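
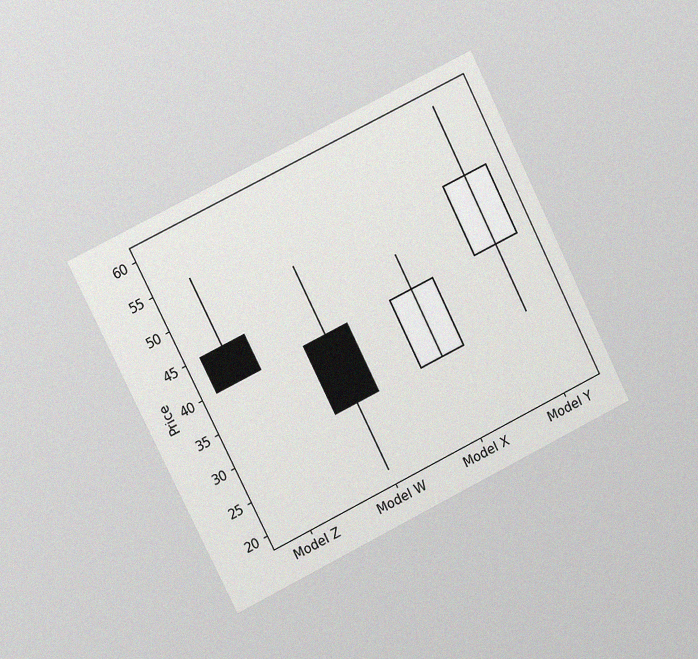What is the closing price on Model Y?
The chart is tilted about 26° counter-clockwise and viewed slightly from the left, with some photo noise. The Model Y candle closes at 50.

50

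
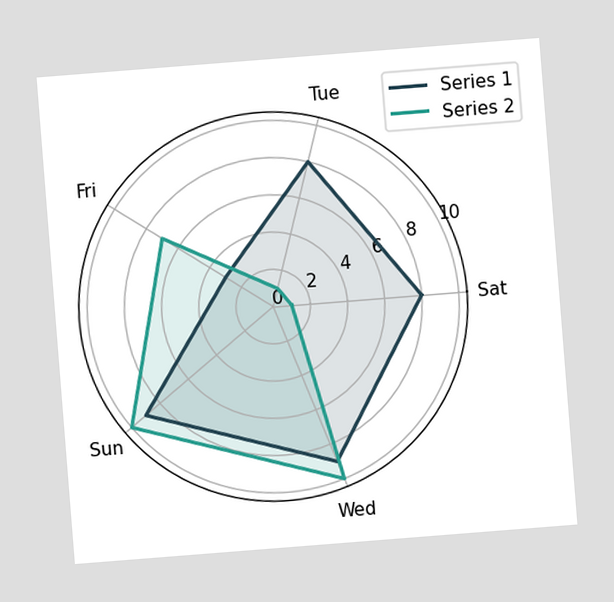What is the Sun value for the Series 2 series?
The chart is tilted about 5° counter-clockwise. On the Sun axis, Series 2 reaches 10.

10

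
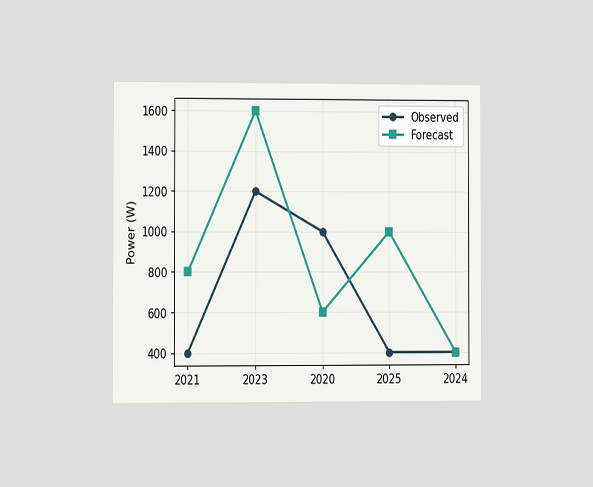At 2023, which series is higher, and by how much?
Forecast, by 400W

The chart is viewed at a slight angle. At 2023, Forecast sits above the other line by 400W.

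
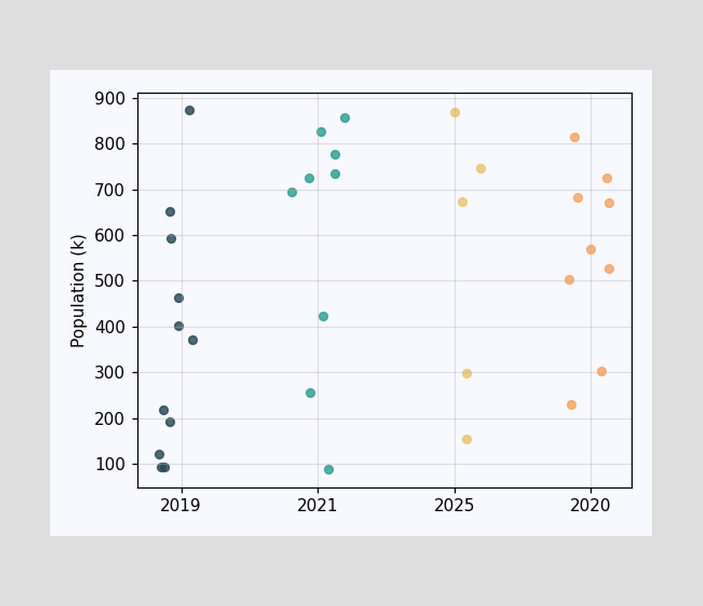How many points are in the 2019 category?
11

Counting the markers in the 2019 column gives 11.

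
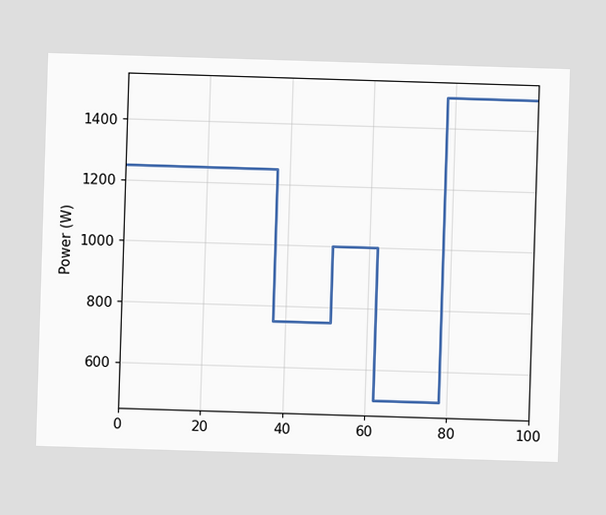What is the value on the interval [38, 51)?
On [38, 51) the step sits at 750W.

750W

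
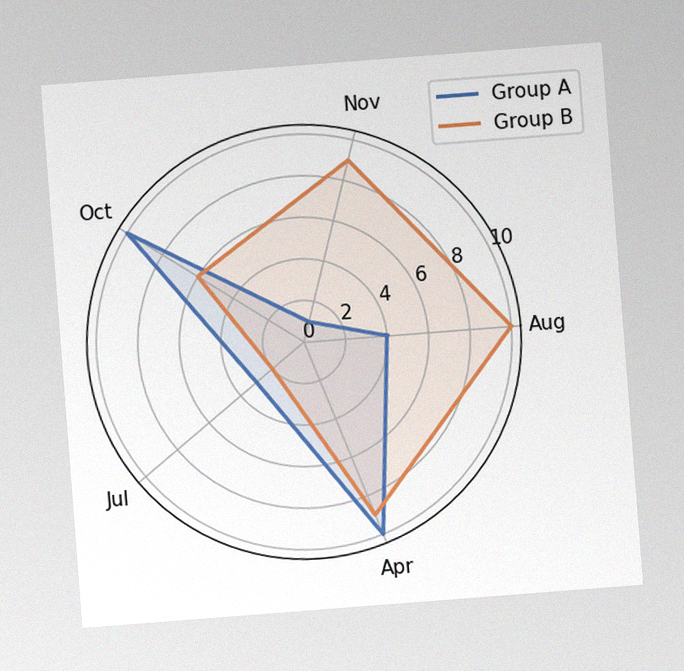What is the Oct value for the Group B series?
6

The chart is tilted about 4° counter-clockwise, with some photo noise. On the Oct axis, Group B reaches 6.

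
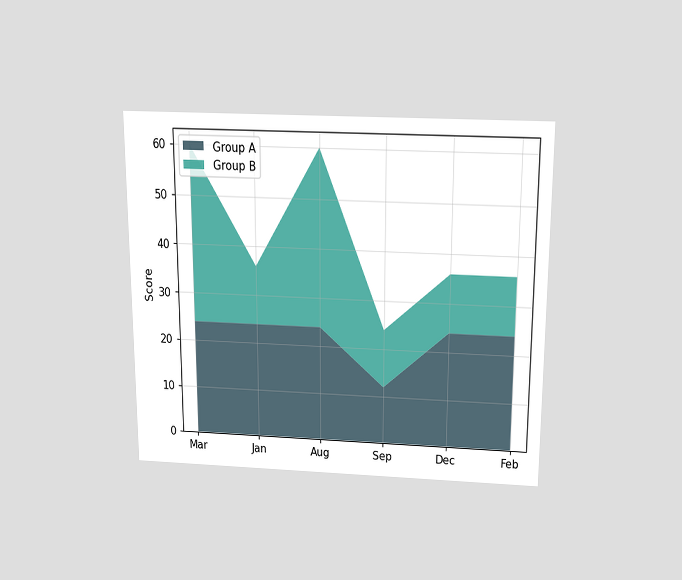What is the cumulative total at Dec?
36

The chart is viewed slightly from above. The stacked total at Dec reaches 36.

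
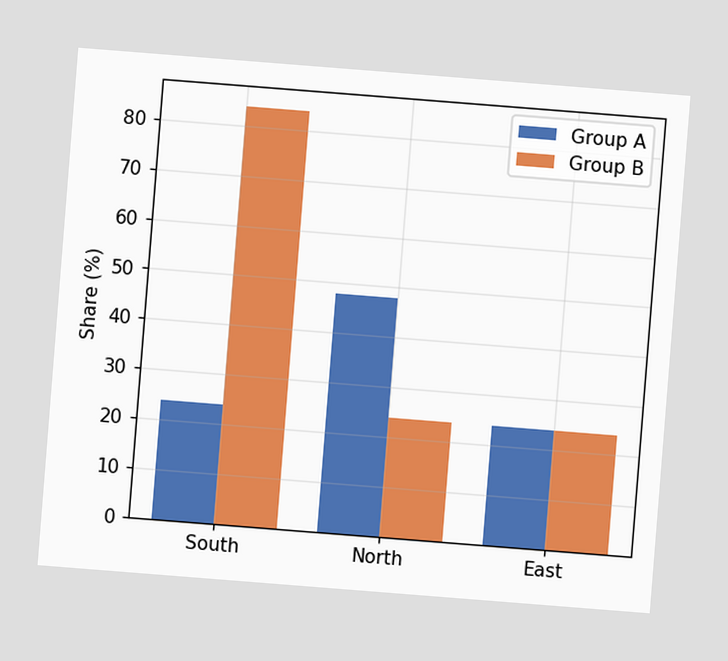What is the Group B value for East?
The chart is tilted about 5° clockwise. The Group B bar at East reaches 24% on the y-axis.

24%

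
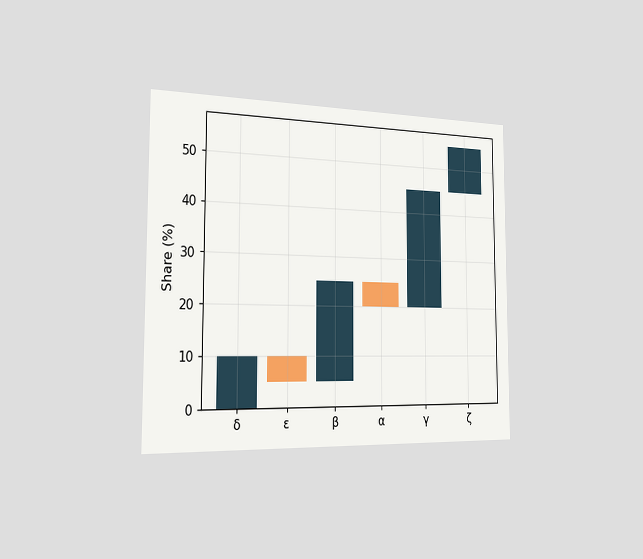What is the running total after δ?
10%

The chart is viewed slightly from the left. After δ the running total reaches 10%.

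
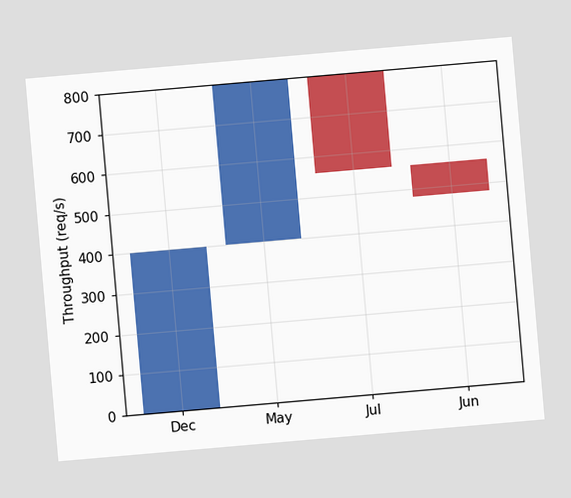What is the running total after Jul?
560req/s

The chart is tilted about 5° counter-clockwise. After Jul the running total reaches 560req/s.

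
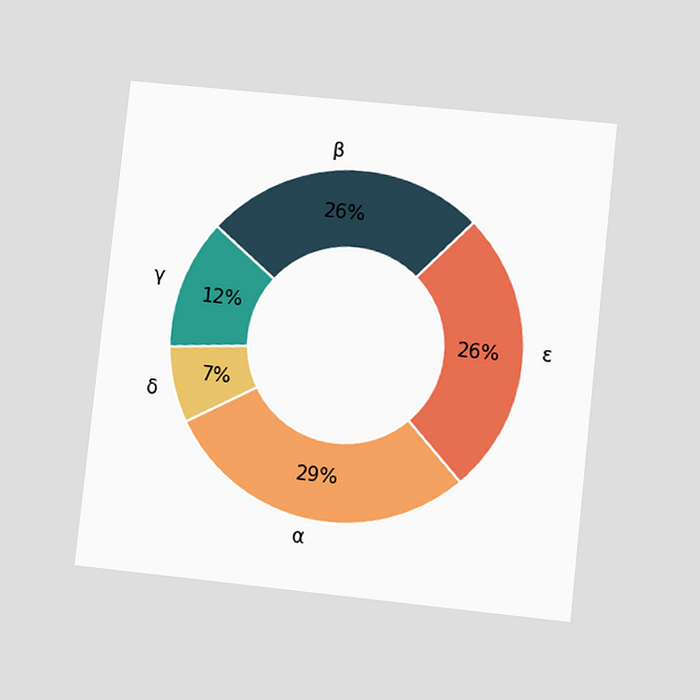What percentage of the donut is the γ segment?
12%

The chart is tilted about 6° clockwise and viewed at a slight angle. The γ segment takes up 12% of the ring.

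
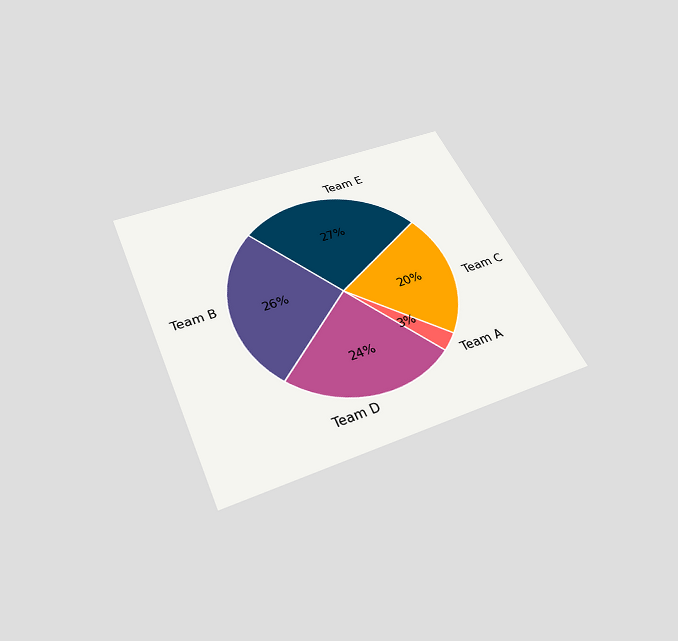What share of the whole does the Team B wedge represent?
26%

The chart is tilted about 24° counter-clockwise and viewed slightly from below. The Team B slice takes up 26% of the pie.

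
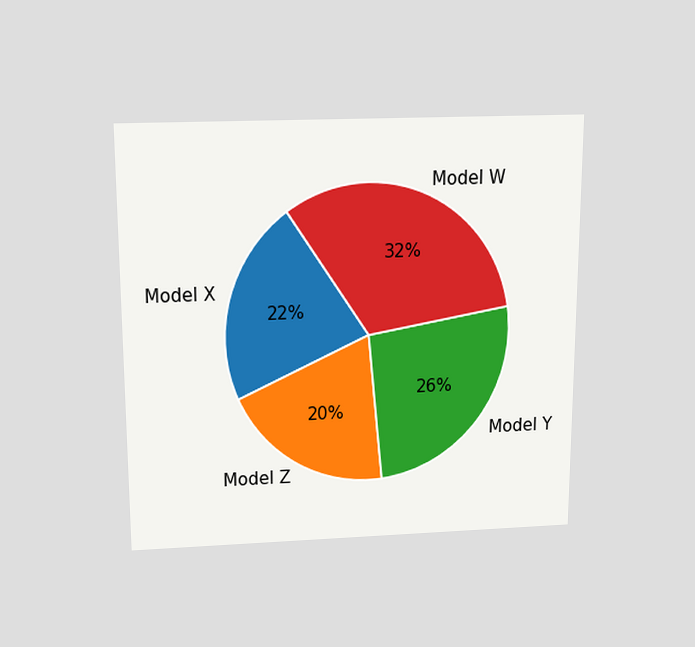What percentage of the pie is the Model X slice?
22%

The chart is viewed slightly from above. The Model X slice takes up 22% of the pie.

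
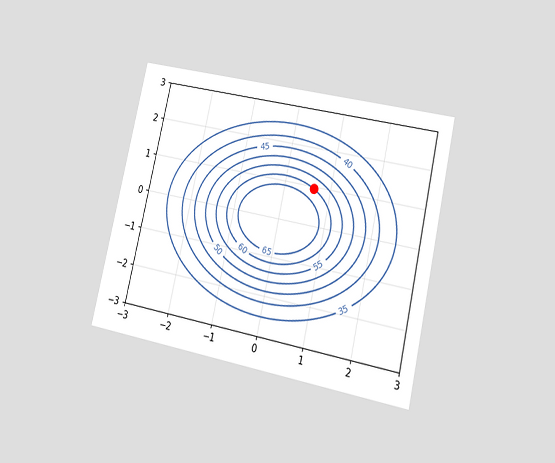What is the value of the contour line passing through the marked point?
The chart is tilted about 13° clockwise and viewed at a slight angle. The marked point sits on the contour labelled 60.

60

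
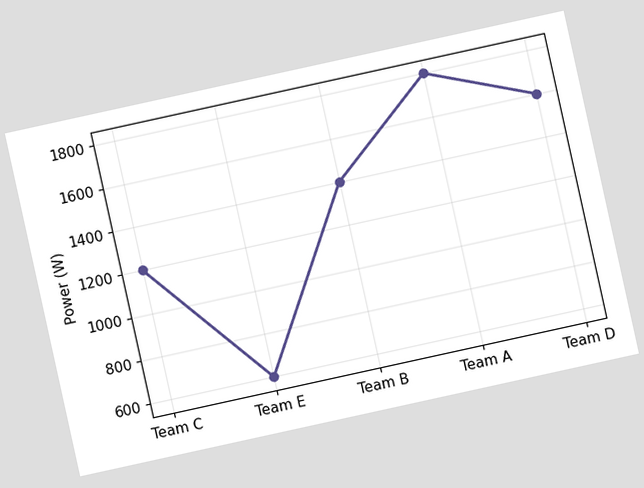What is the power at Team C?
1200W

The chart is tilted about 12° counter-clockwise. At Team C, the line is at 1200W.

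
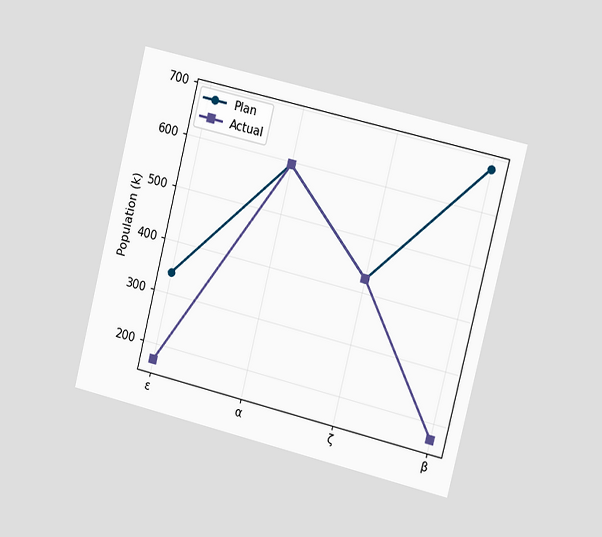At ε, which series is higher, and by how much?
Plan, by 170k

The chart is tilted about 14° clockwise and viewed slightly from the right. At ε, Plan sits above the other line by 170k.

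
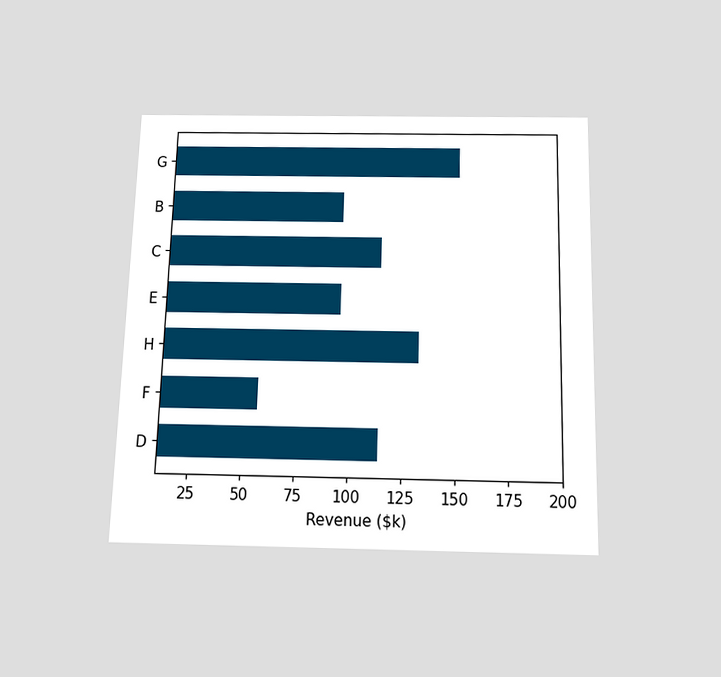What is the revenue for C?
$114k

The chart is viewed slightly from below. Reading along the chart's x-axis, the C bar reaches $114k.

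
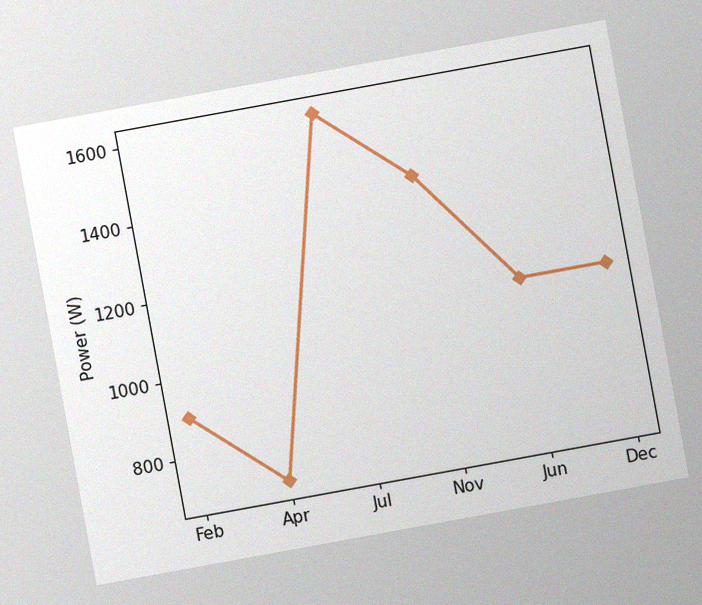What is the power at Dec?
The chart is tilted about 10° counter-clockwise, with some photo noise. At Dec, the line is at 1100W.

1100W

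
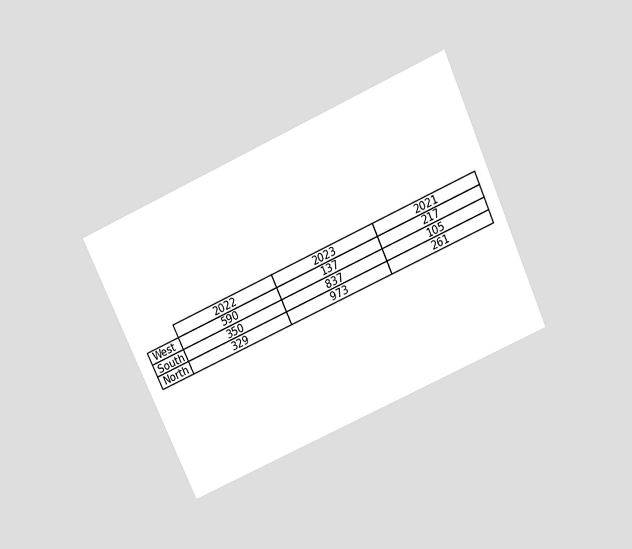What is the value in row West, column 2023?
The chart is tilted about 24° counter-clockwise and viewed slightly from above. The (West, 2023) cell reads 137.

137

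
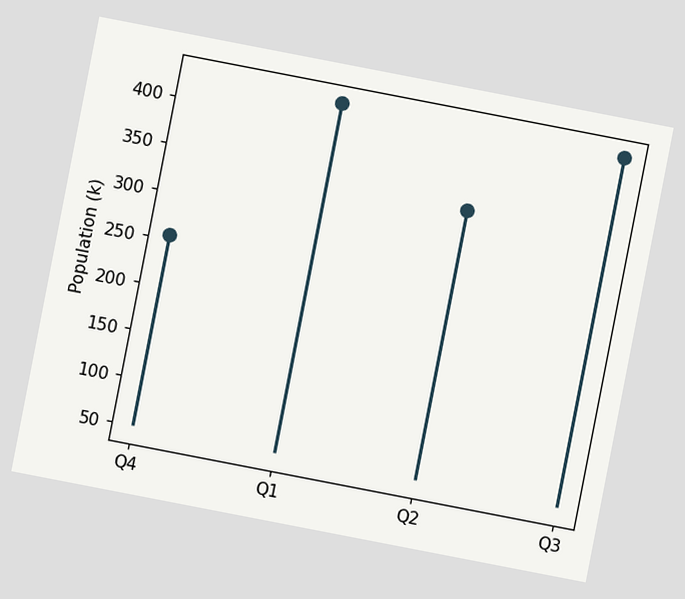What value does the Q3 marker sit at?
425k

The chart is tilted about 11° clockwise. The Q3 marker sits at 425k.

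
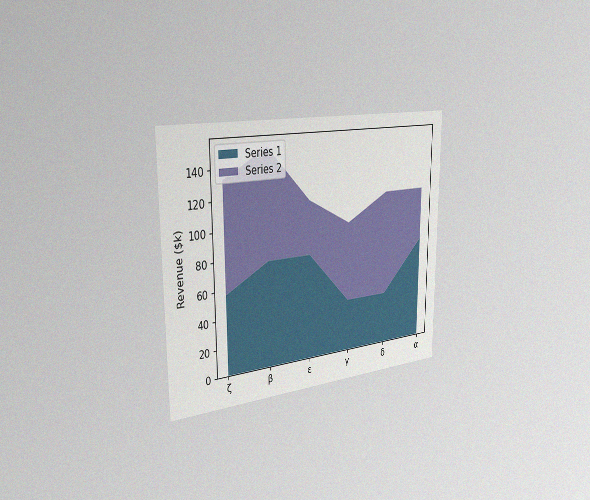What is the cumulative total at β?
The chart is viewed slightly from the left, with some photo noise. The stacked total at β reaches $152k.

$152k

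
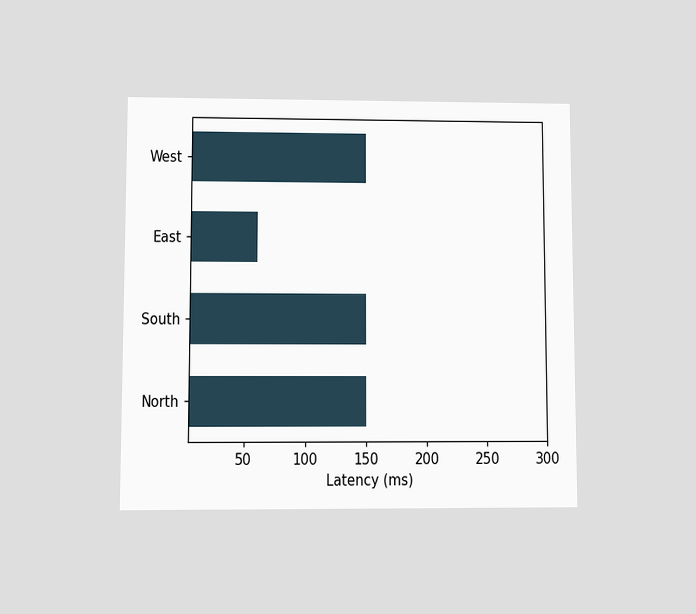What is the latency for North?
The chart is viewed at a slight angle. Reading along the chart's x-axis, the North bar reaches 150ms.

150ms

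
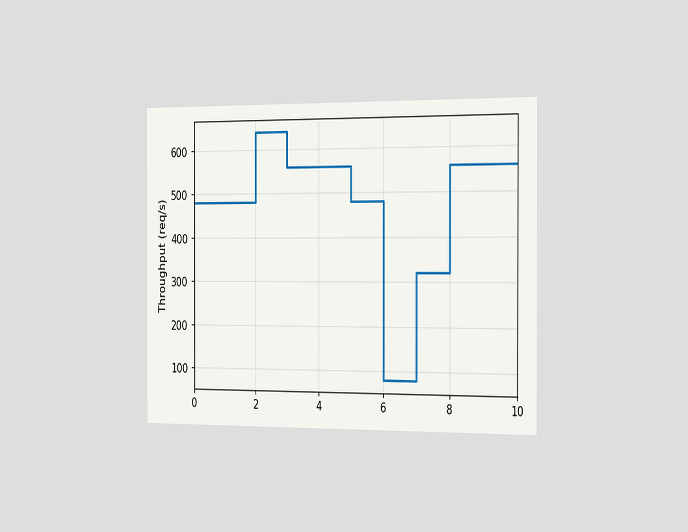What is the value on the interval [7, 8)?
320req/s

The chart is viewed slightly from the right. On [7, 8) the step sits at 320req/s.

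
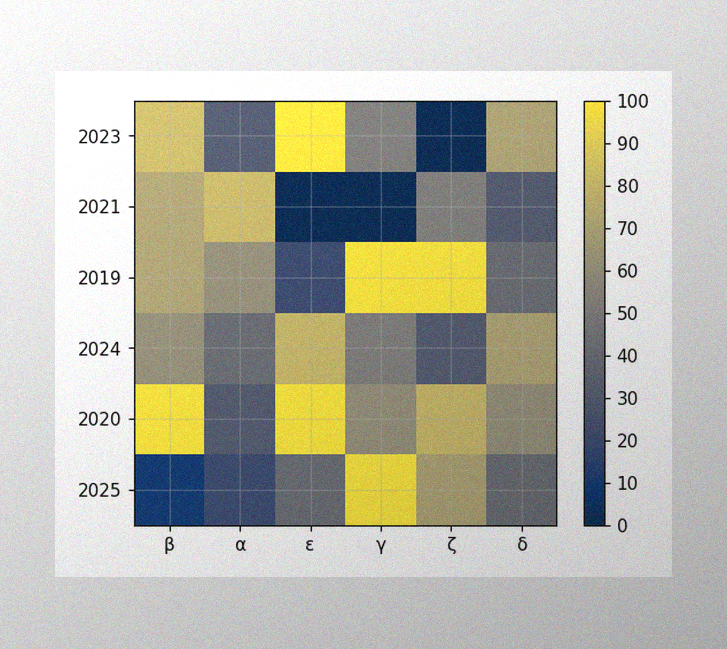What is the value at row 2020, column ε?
100

The image has some photo noise and uneven lighting. Matching cell (2020, ε) against the colorbar gives 100.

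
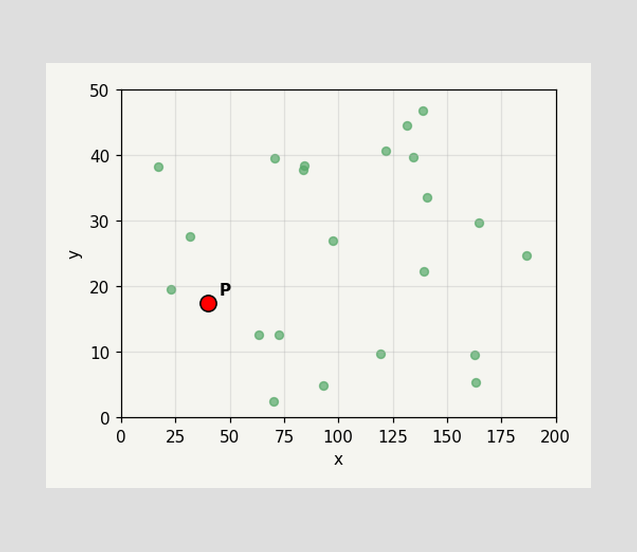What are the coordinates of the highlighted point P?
Following the gridlines from P to each axis, P sits at (40, 17.5).

(40, 17.5)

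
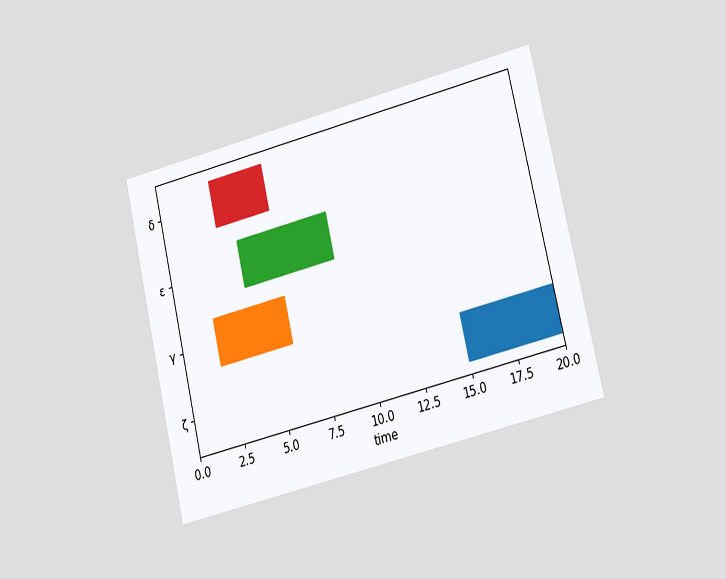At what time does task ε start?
The chart is tilted about 13° counter-clockwise and viewed slightly from the right. The ε bar begins at t=4.

4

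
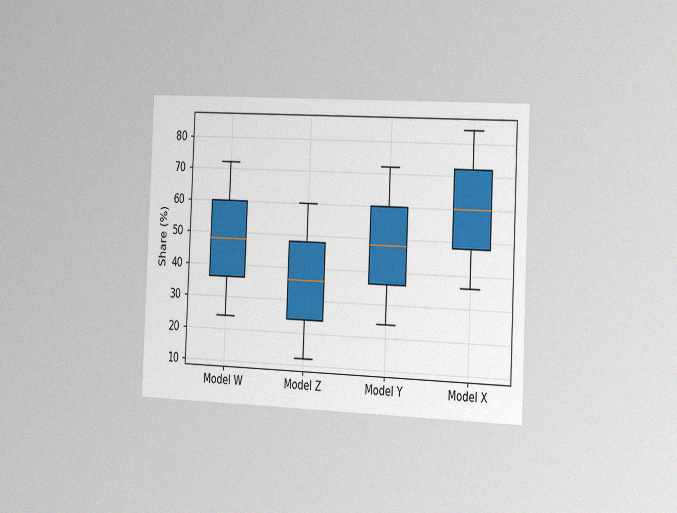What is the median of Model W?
48%

The chart is tilted about 3° clockwise and viewed slightly from the right, with some photo noise. The median line in the Model W box sits at 48%.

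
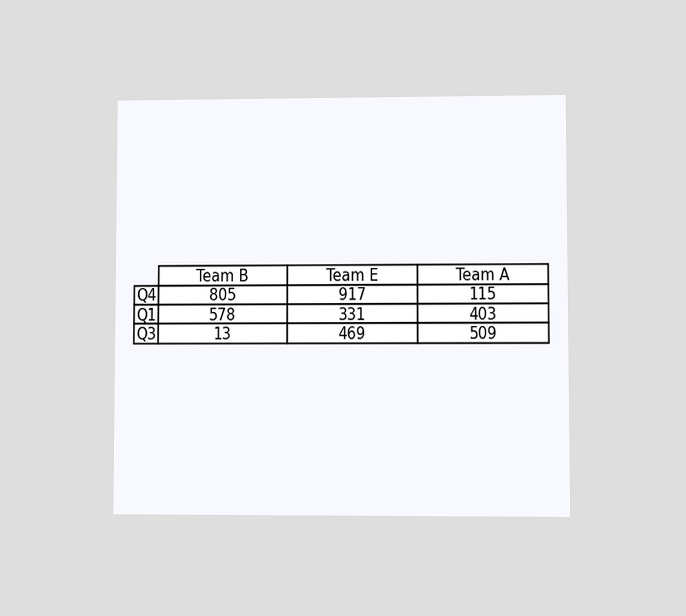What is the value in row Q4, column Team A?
115

The chart is viewed at a slight angle. The (Q4, Team A) cell reads 115.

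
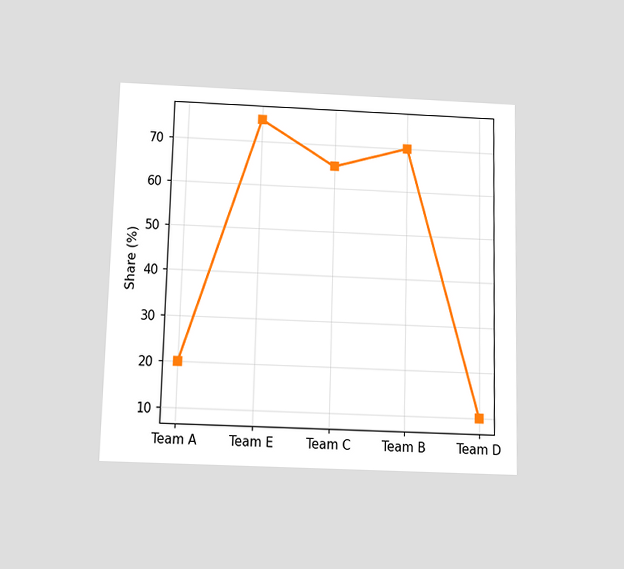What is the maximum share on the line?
75%

The chart is viewed slightly from below. The highest point is at Team E, and reading across to the y-axis gives 75%.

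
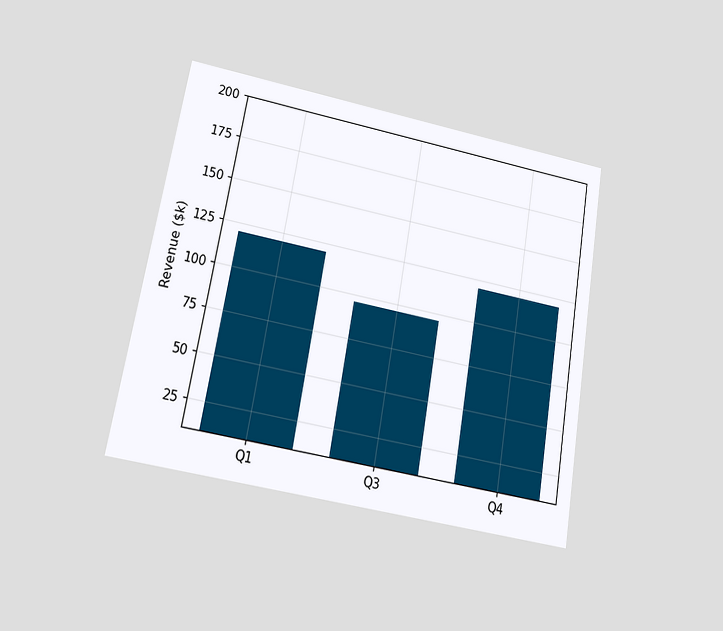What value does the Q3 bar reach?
$96k

The chart is tilted about 10° clockwise and viewed at a slight angle. Reading along the chart's y-axis, the Q3 bar reaches $96k.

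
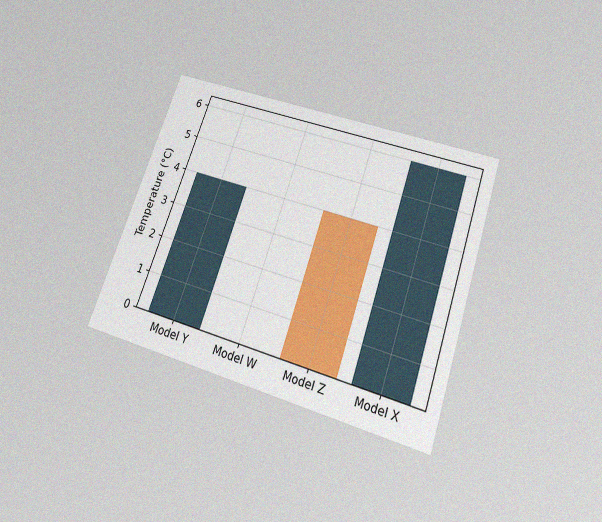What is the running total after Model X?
6°C

The chart is tilted about 19° clockwise and viewed slightly from below, with some photo noise. After Model X the running total reaches 6°C.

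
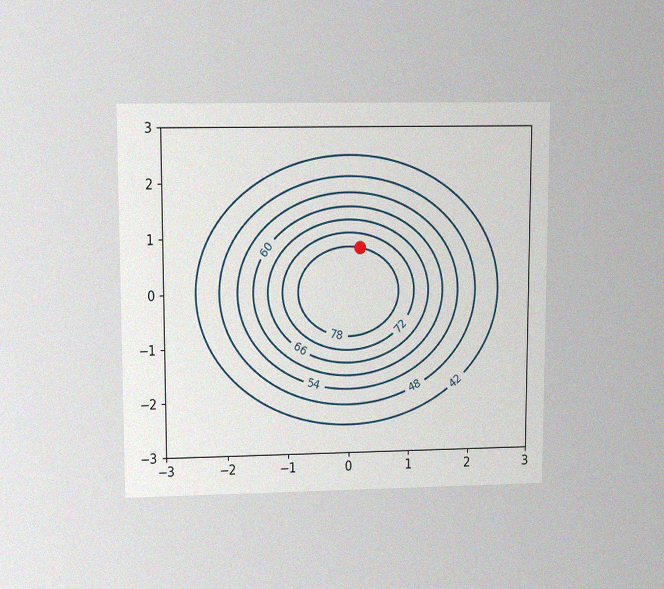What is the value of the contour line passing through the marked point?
The chart is viewed at a slight angle, with some photo noise. The marked point sits on the contour labelled 78.

78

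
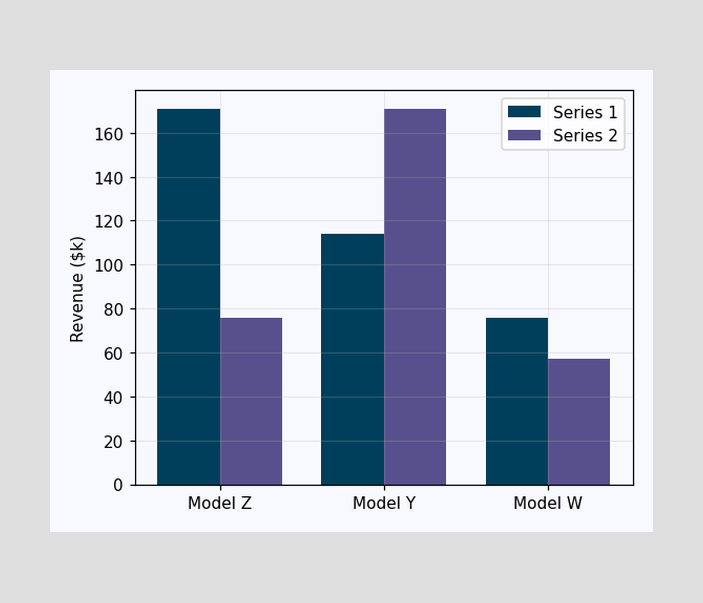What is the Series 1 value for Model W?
The Series 1 bar at Model W reaches $76k on the y-axis.

$76k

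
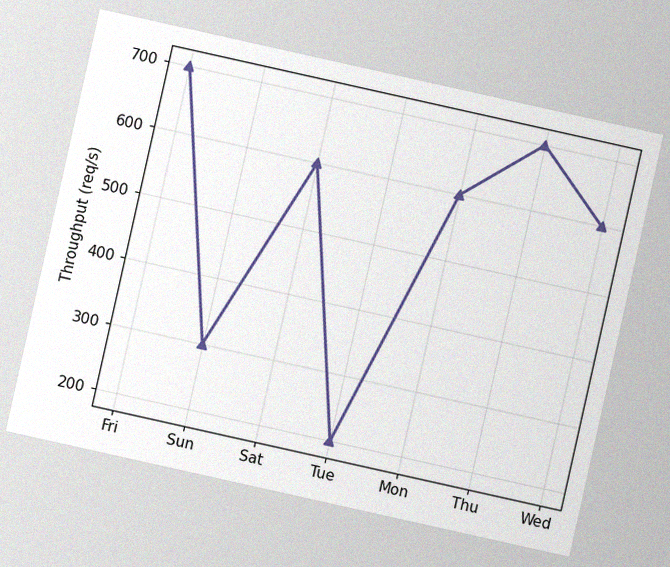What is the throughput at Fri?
The chart is tilted about 13° clockwise, with some photo noise. At Fri, the line is at 700req/s.

700req/s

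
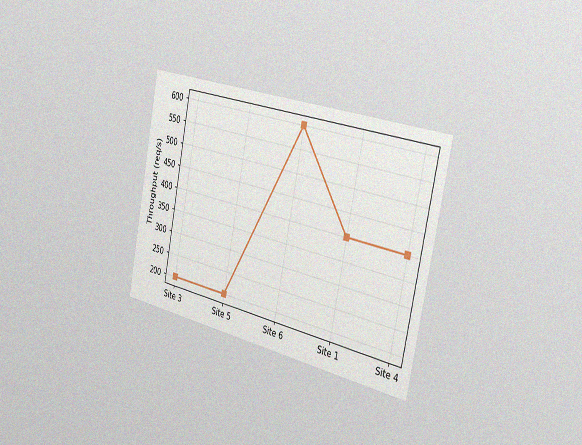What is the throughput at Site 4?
The chart is tilted about 12° clockwise and viewed slightly from the right, with some photo noise. At Site 4, the line is at 400req/s.

400req/s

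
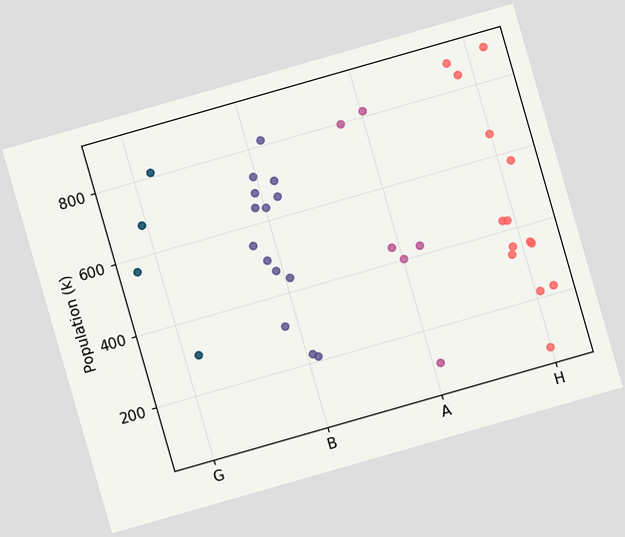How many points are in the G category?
4

The chart is tilted about 16° counter-clockwise. Counting the markers in the G column gives 4.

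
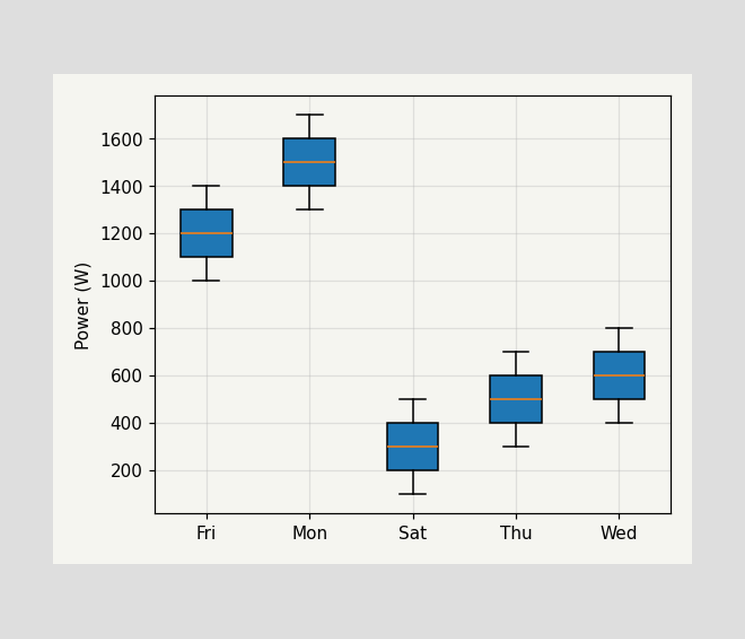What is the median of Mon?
1500W

The median line in the Mon box sits at 1500W.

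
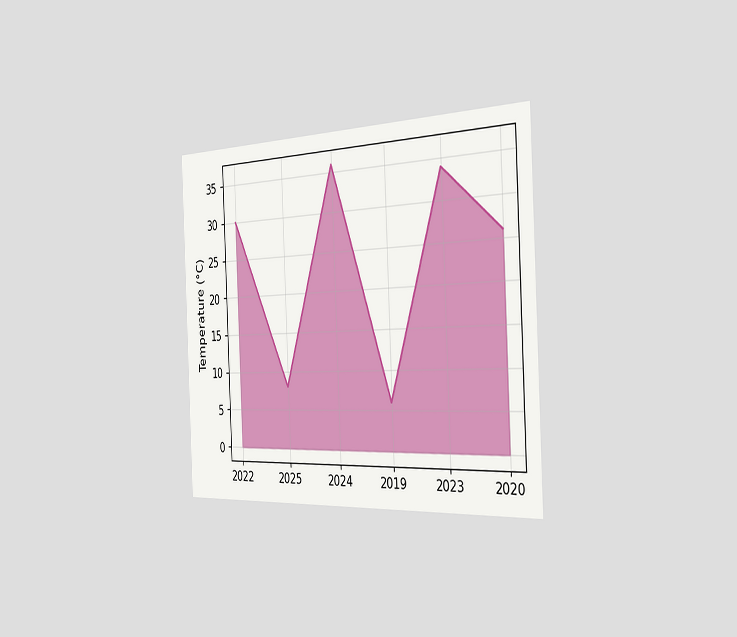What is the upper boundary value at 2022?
The chart is tilted about 3° counter-clockwise and viewed slightly from the right. At 2022 the upper boundary is at 30°C.

30°C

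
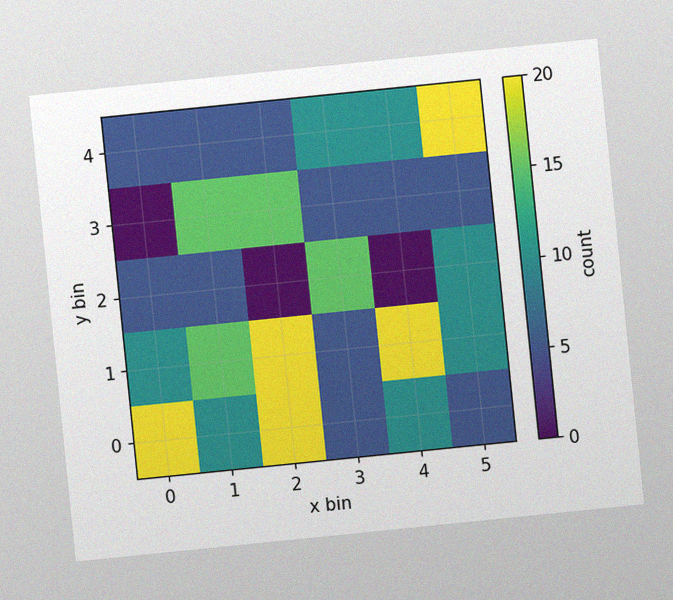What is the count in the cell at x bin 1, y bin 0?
10

The chart is tilted about 6° counter-clockwise, with some photo noise. Matching the cell (1, 0) against the colorbar gives 10.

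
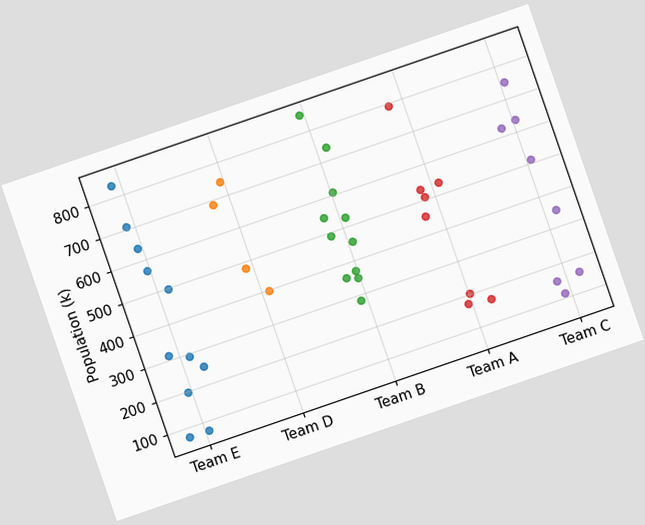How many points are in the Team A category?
The chart is tilted about 19° counter-clockwise. Counting the markers in the Team A column gives 8.

8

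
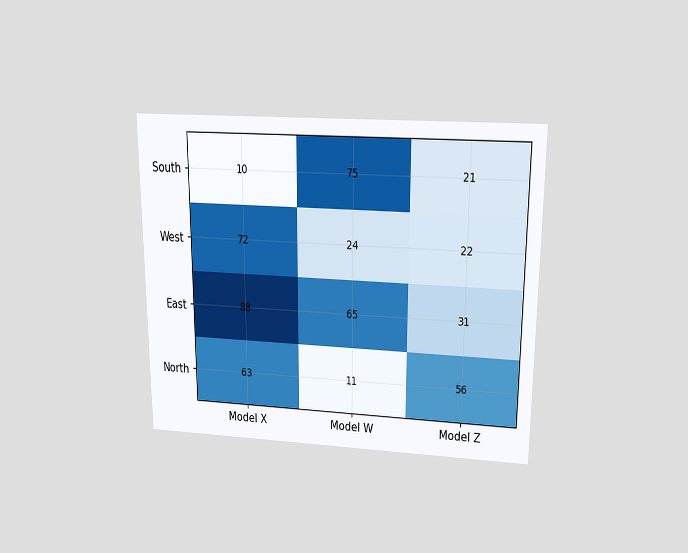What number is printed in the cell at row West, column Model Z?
The chart is viewed slightly from above. The (West, Model Z) cell reads 22.

22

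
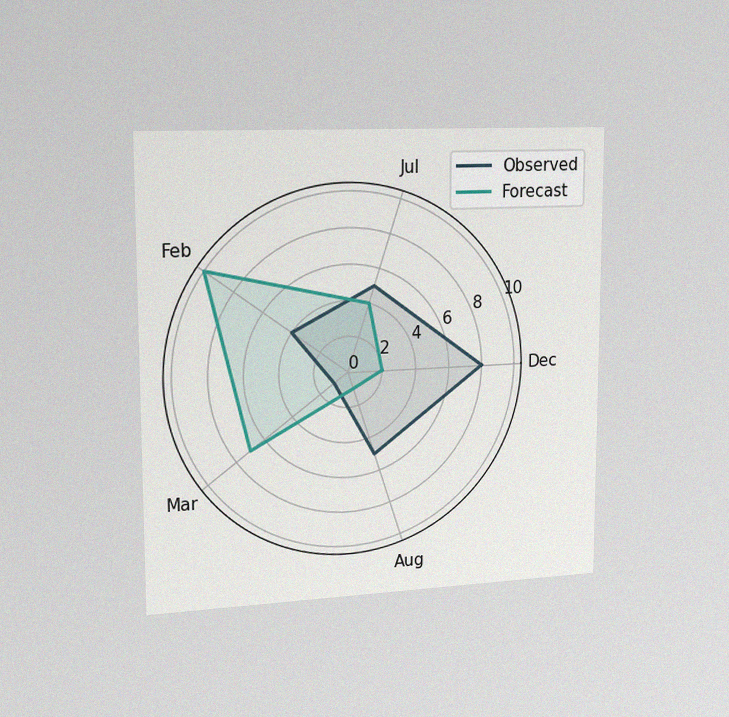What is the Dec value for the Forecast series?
The chart is viewed slightly from the left, with some photo noise. On the Dec axis, Forecast reaches 2.

2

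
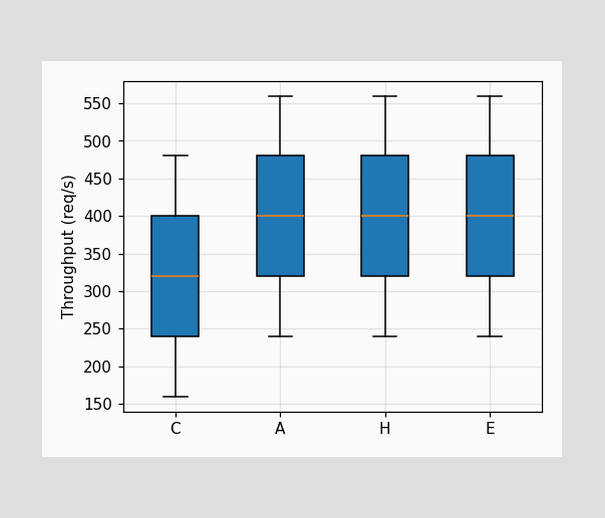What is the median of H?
400req/s

The median line in the H box sits at 400req/s.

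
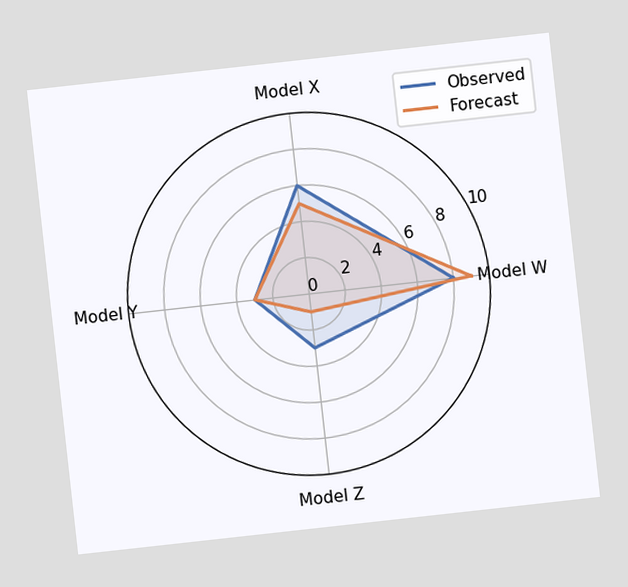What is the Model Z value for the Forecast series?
The chart is tilted about 6° counter-clockwise. On the Model Z axis, Forecast reaches 1.

1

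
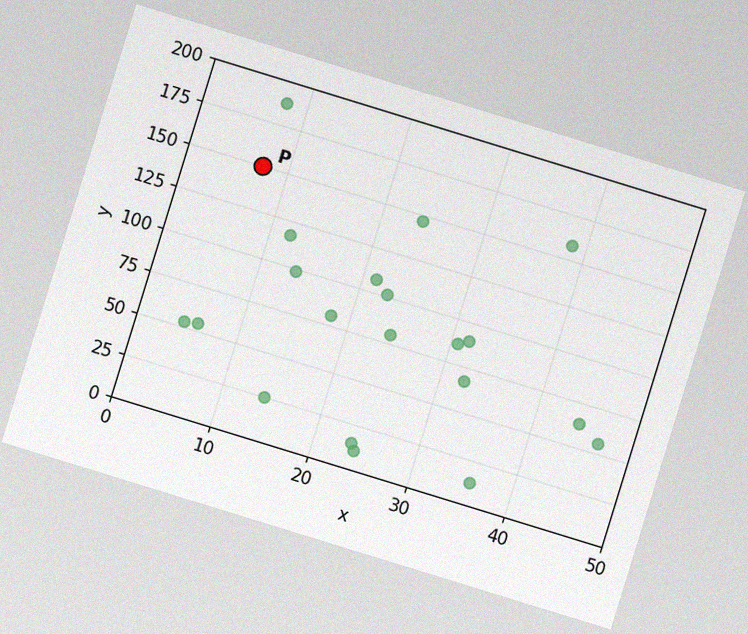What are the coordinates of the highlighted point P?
(7.5, 150)

The chart is tilted about 17° clockwise, with some photo noise. Following the gridlines from P to each axis, P sits at (7.5, 150).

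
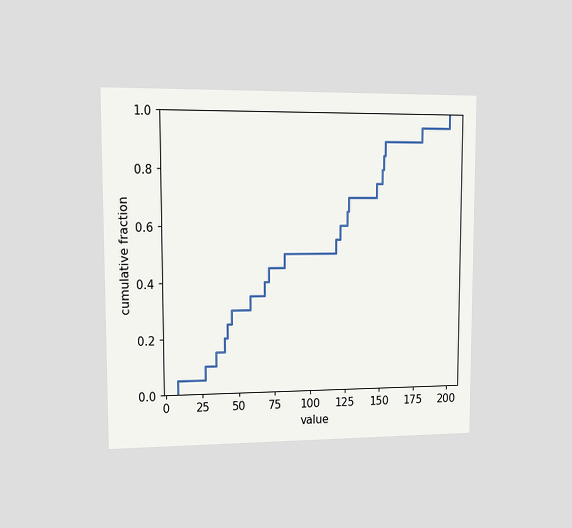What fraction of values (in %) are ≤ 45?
30%

The chart is viewed at a slight angle. At x=45 the ECDF step is at 30%.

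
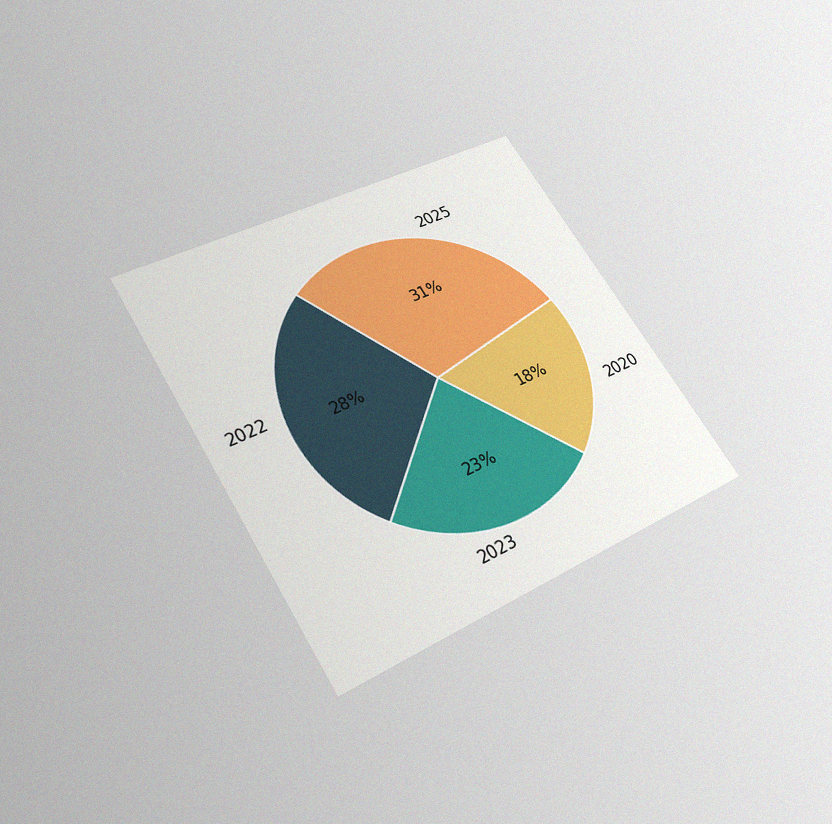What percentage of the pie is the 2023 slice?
The chart is tilted about 31° counter-clockwise and viewed slightly from below, with some photo noise. The 2023 slice takes up 23% of the pie.

23%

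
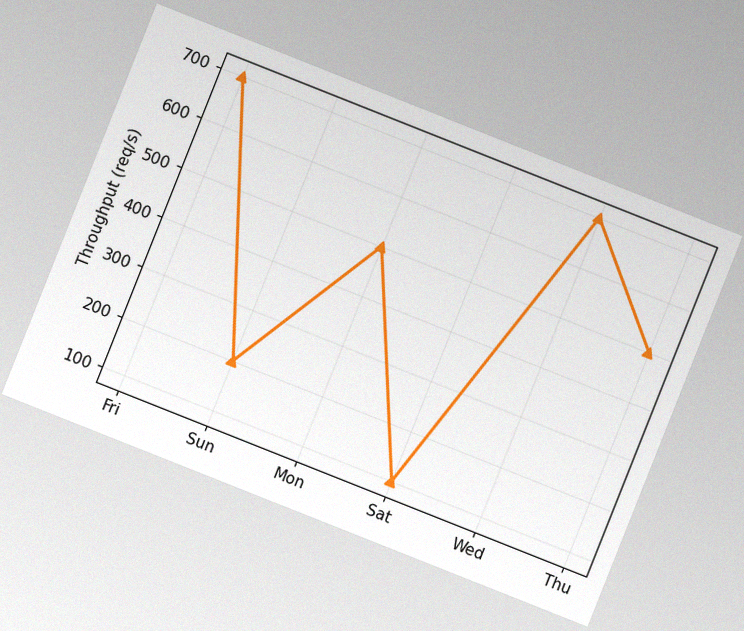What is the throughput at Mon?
The chart is tilted about 22° clockwise, with some photo noise. At Mon, the line is at 500req/s.

500req/s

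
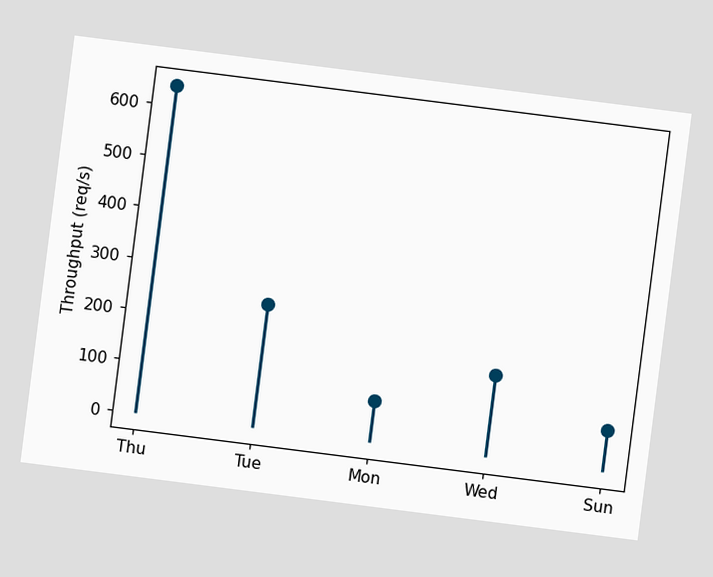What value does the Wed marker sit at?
The chart is tilted about 7° clockwise. The Wed marker sits at 160req/s.

160req/s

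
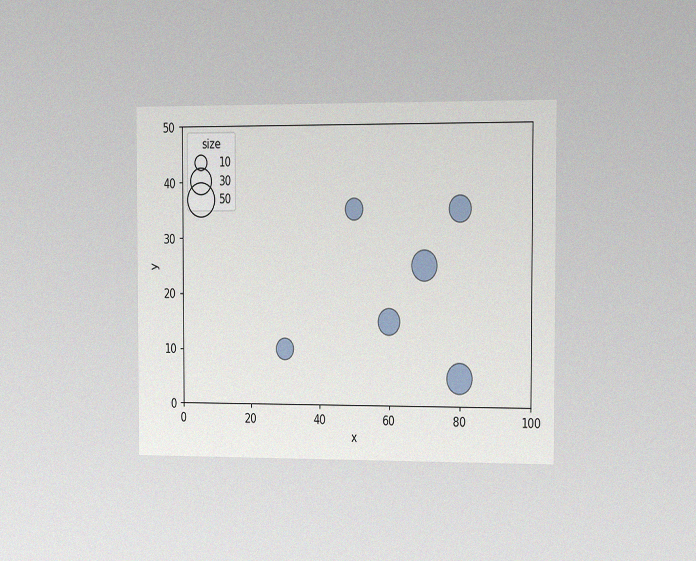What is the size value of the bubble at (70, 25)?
The chart is viewed slightly from the right, with some photo noise. Matching the bubble at (70, 25) against the size legend gives 40.

40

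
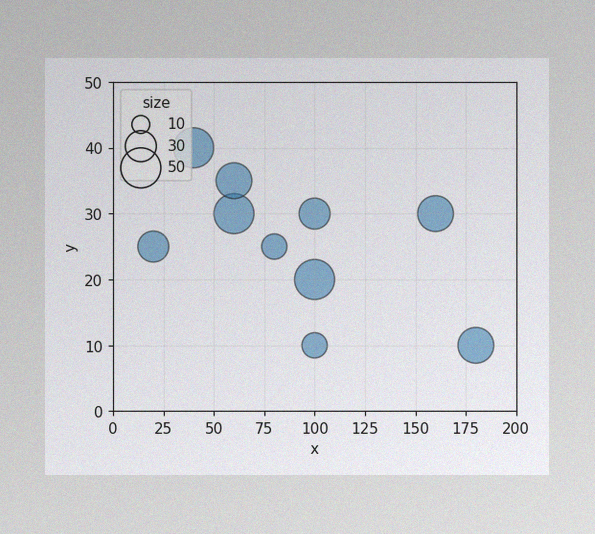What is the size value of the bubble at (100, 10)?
The image has some photo noise and uneven lighting. Matching the bubble at (100, 10) against the size legend gives 20.

20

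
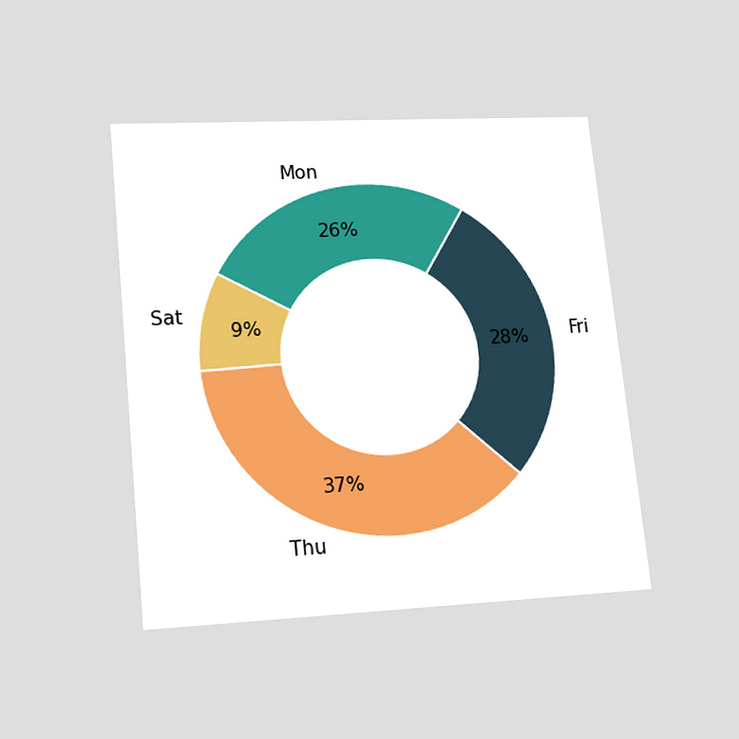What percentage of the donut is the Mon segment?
The chart is tilted about 6° counter-clockwise and viewed slightly from below. The Mon segment takes up 26% of the ring.

26%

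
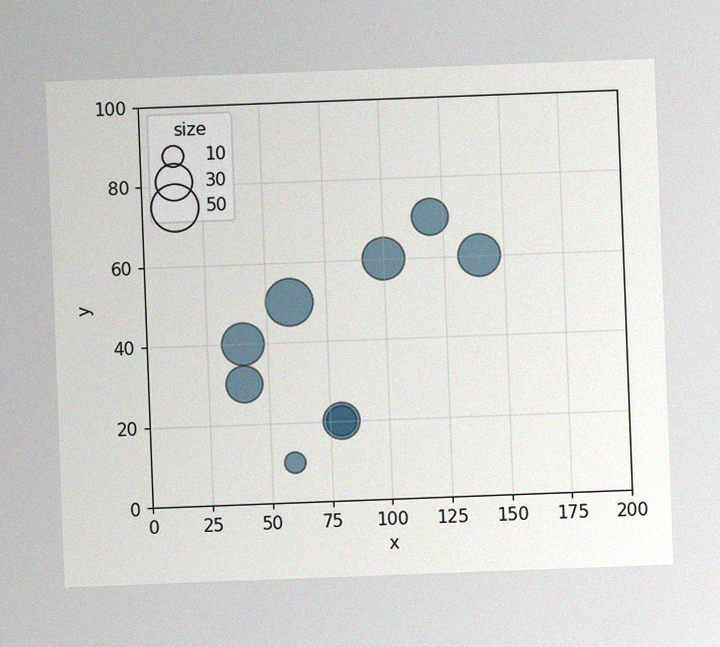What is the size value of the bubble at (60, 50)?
The chart is tilted about 2° counter-clockwise, with some photo noise. Matching the bubble at (60, 50) against the size legend gives 50.

50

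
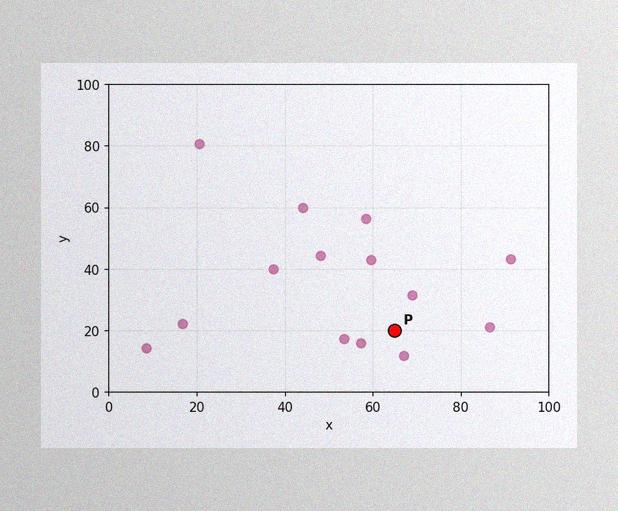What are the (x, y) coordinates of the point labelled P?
The image has some photo noise and uneven lighting. Following the gridlines from P to each axis, P sits at (65, 20).

(65, 20)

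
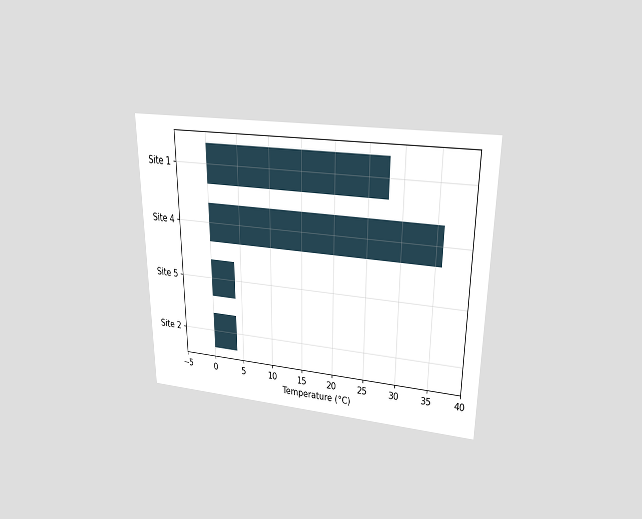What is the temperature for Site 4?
The chart is viewed slightly from above. Reading along the chart's x-axis, the Site 4 bar reaches 36°C.

36°C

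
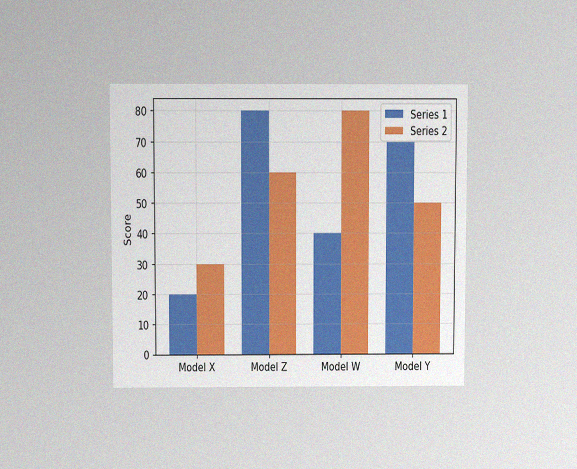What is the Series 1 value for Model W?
40

The chart is viewed slightly from above, with some photo noise. The Series 1 bar at Model W reaches 40 on the y-axis.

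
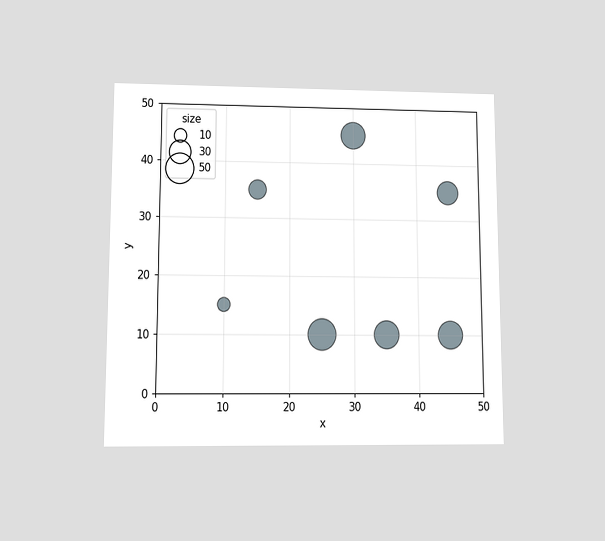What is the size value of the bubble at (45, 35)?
The chart is viewed at a slight angle. Matching the bubble at (45, 35) against the size legend gives 30.

30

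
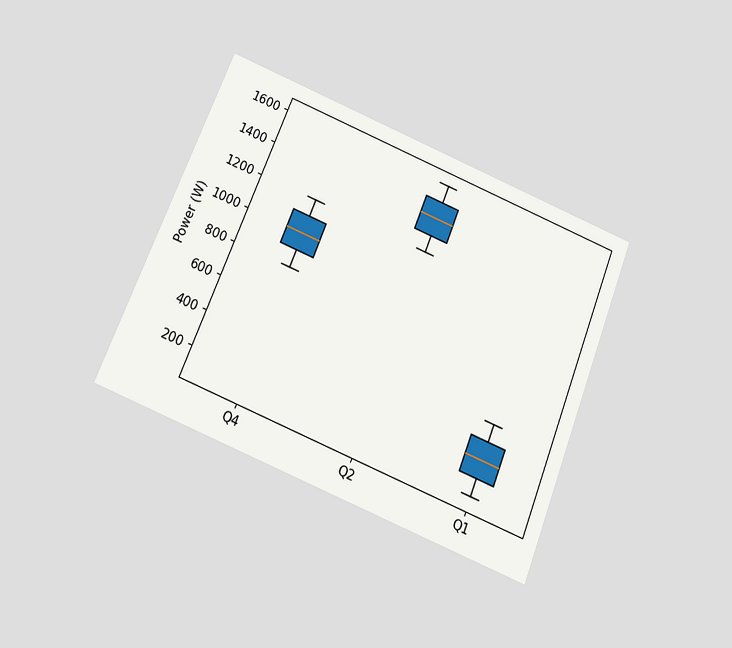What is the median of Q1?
The chart is tilted about 22° clockwise and viewed slightly from below. The median line in the Q1 box sits at 300W.

300W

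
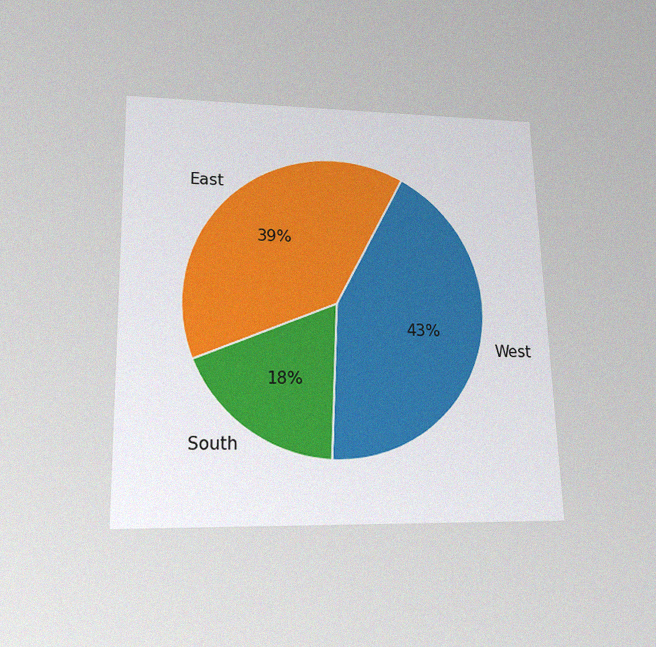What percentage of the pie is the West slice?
The chart is viewed slightly from below, with some photo noise. The West slice takes up 43% of the pie.

43%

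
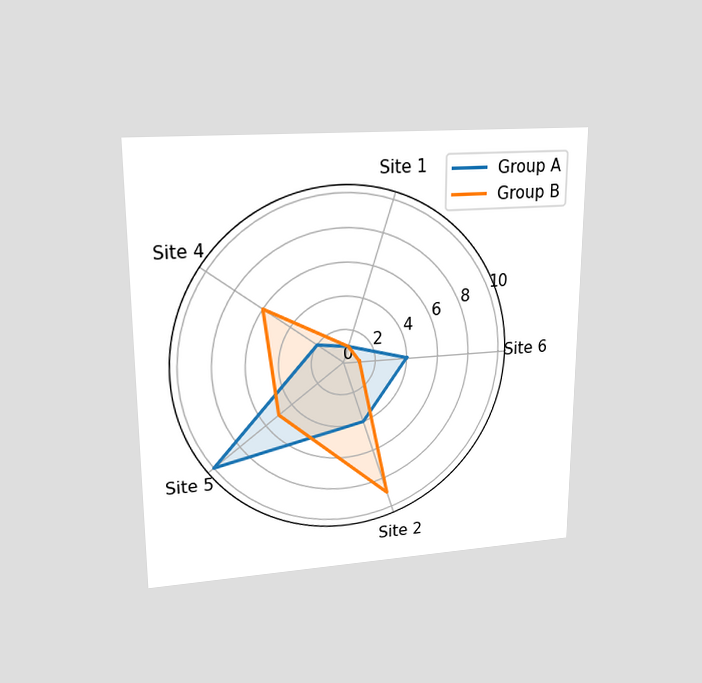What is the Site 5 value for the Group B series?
5

The chart is viewed at a slight angle. On the Site 5 axis, Group B reaches 5.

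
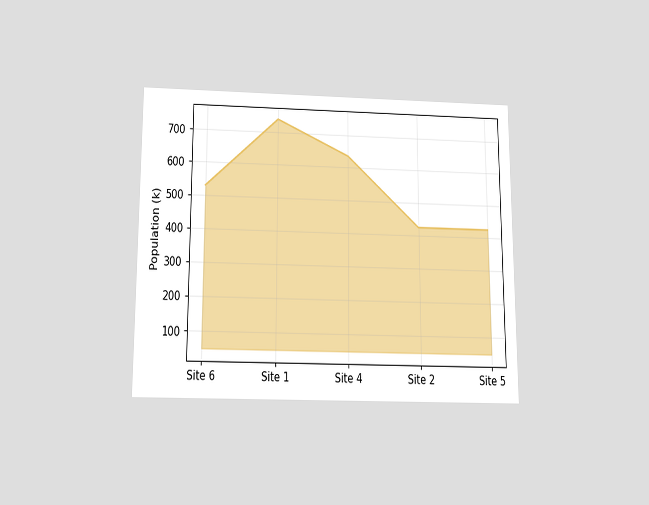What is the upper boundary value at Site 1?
742k

The chart is viewed slightly from below. At Site 1 the upper boundary is at 742k.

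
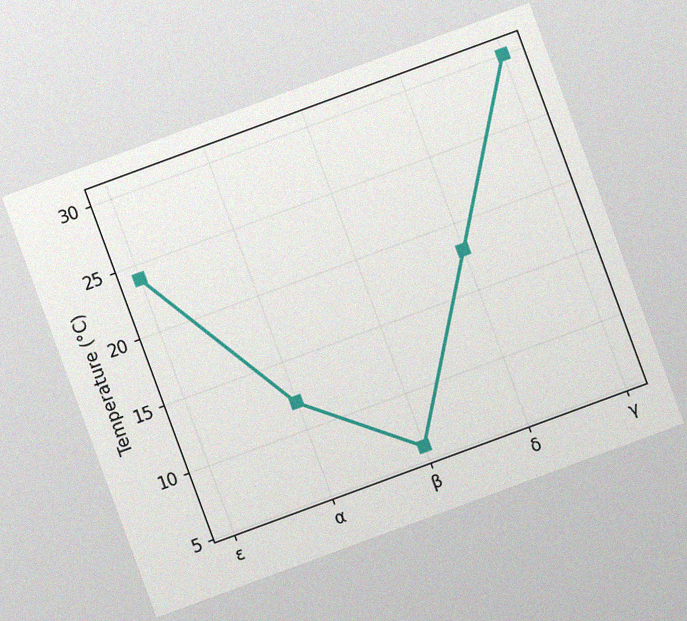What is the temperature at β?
The chart is tilted about 20° counter-clockwise, with some photo noise. At β, the line is at 6°C.

6°C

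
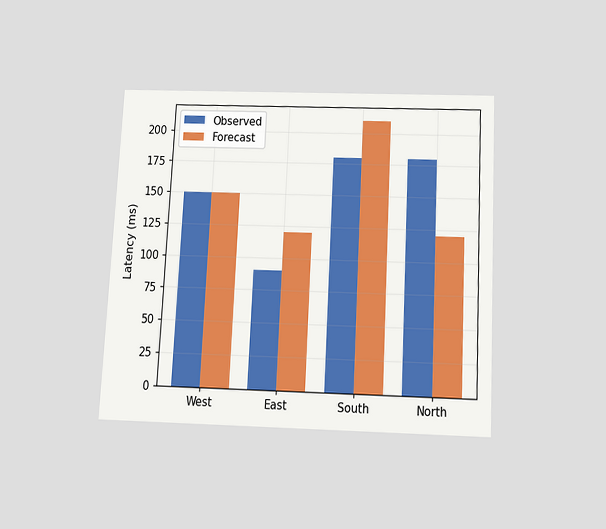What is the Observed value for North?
The chart is tilted about 3° clockwise and viewed slightly from below. The Observed bar at North reaches 180ms on the y-axis.

180ms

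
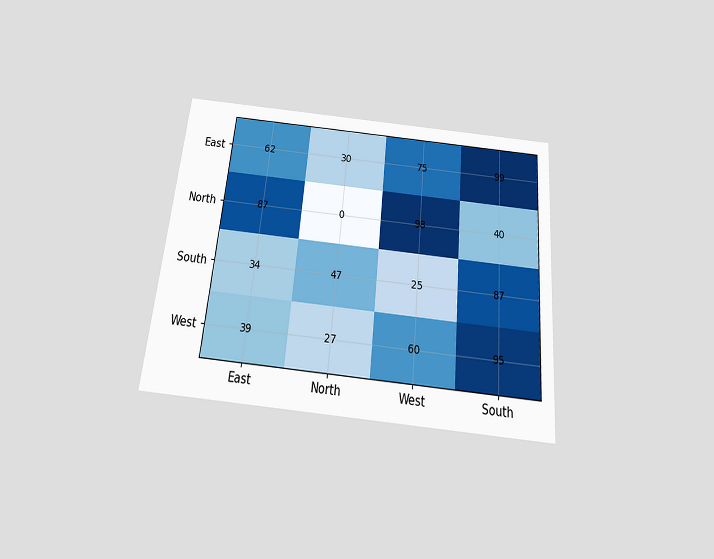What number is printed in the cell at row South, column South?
87

The chart is tilted about 5° clockwise and viewed slightly from below. The (South, South) cell reads 87.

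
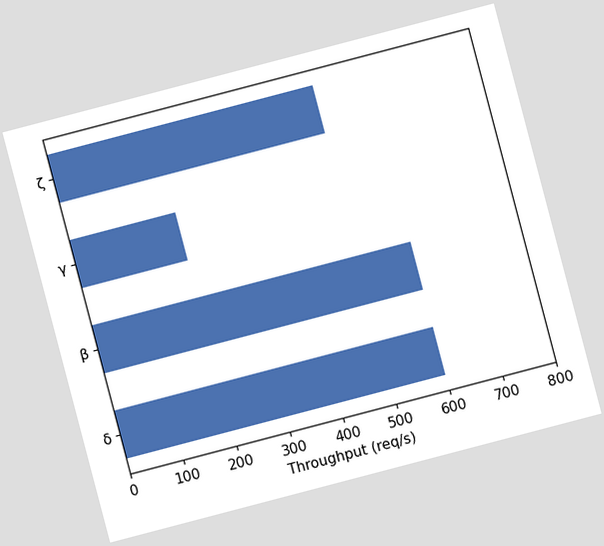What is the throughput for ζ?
500req/s

The chart is tilted about 15° counter-clockwise. Reading along the chart's x-axis, the ζ bar reaches 500req/s.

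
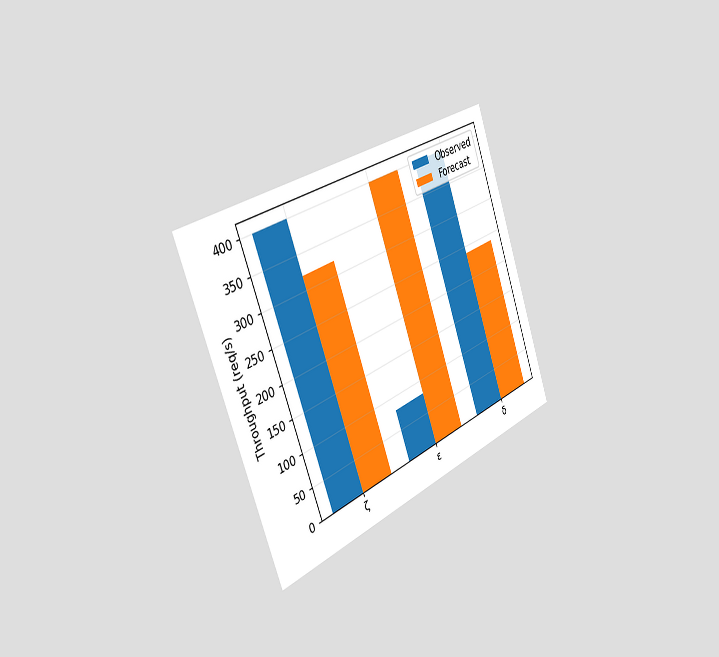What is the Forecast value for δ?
240req/s

The chart is tilted about 21° counter-clockwise and viewed slightly from the left. The Forecast bar at δ reaches 240req/s on the y-axis.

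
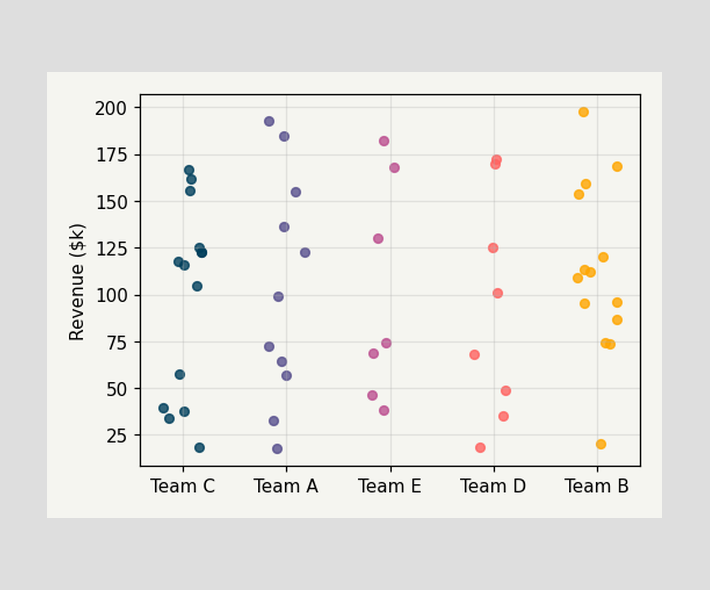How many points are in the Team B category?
14

Counting the markers in the Team B column gives 14.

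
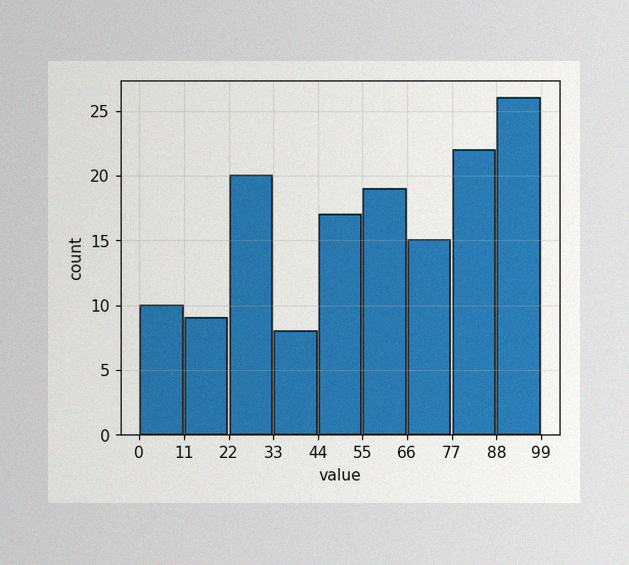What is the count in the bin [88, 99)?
The image has some photo noise and uneven lighting. The [88, 99) bin has height 26.

26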